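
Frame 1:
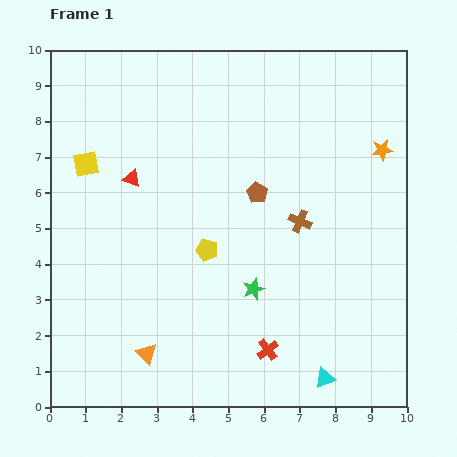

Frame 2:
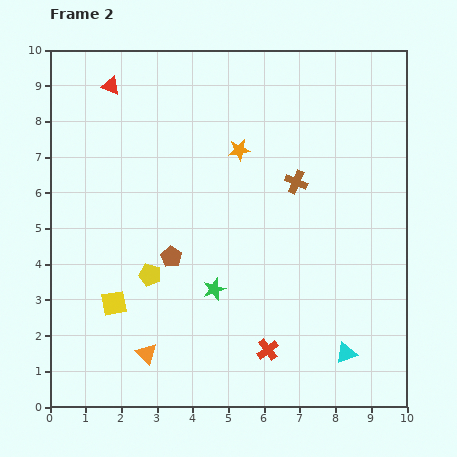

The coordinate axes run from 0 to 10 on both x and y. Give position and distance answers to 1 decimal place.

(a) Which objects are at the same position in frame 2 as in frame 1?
the red cross, the orange triangle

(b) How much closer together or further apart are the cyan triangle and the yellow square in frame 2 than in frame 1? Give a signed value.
-2.4

Distance in frame 1: 9.0. Distance in frame 2: 6.6.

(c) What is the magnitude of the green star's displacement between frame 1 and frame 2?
1.1

The green star moved from (5.7, 3.3) to (4.6, 3.3), a distance of √(1.1² + 0.0²) ≈ 1.1.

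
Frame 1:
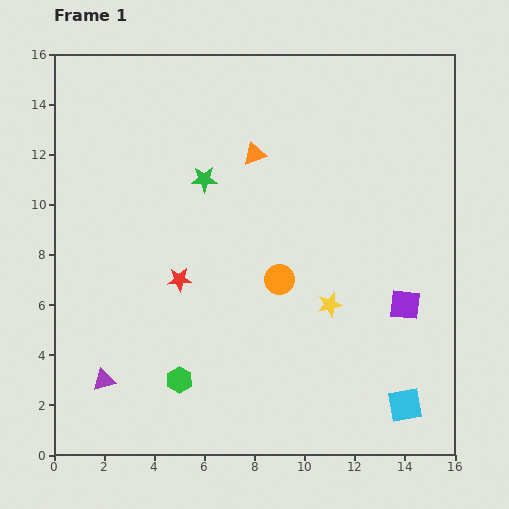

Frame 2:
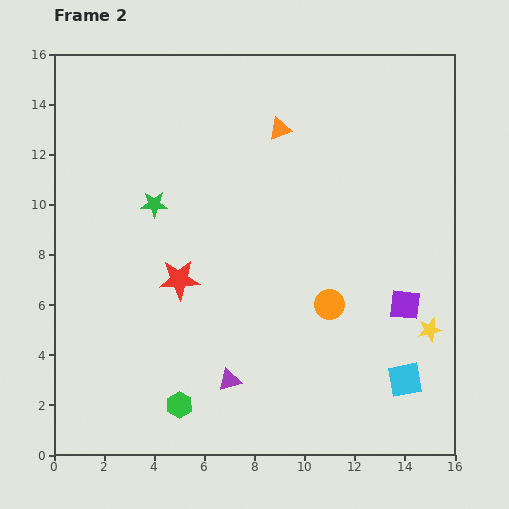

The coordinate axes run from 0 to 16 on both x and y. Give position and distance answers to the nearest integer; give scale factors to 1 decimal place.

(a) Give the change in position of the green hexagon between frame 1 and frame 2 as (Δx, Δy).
(0, -1)

The green hexagon was at (5, 3) in frame 1 and (5, 2) in frame 2.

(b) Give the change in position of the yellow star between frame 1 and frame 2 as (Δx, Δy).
(4, -1)

The yellow star was at (11, 6) in frame 1 and (15, 5) in frame 2.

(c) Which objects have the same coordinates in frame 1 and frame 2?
the red star, the purple square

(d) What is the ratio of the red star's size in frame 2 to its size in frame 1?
1.7×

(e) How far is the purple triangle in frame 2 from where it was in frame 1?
5

The purple triangle moved from (2, 3) to (7, 3), a distance of √(5² + 0²) ≈ 5.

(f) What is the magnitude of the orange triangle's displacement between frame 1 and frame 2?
1

The orange triangle moved from (8, 12) to (9, 13), a distance of √(1² + 1²) ≈ 1.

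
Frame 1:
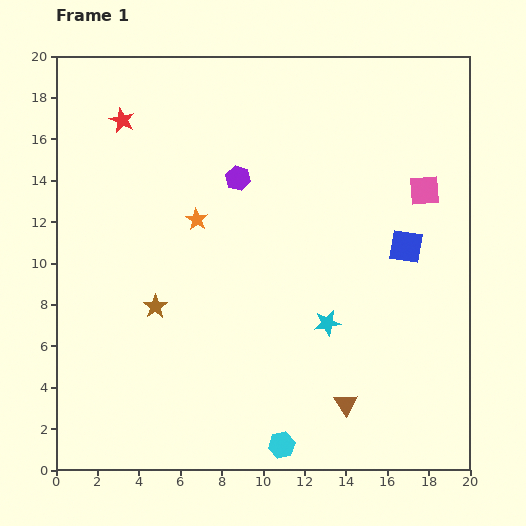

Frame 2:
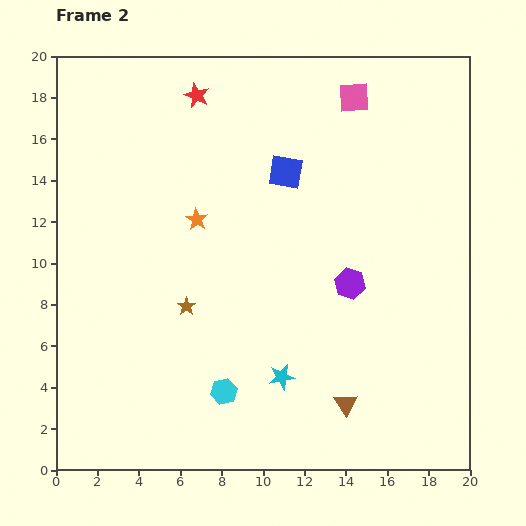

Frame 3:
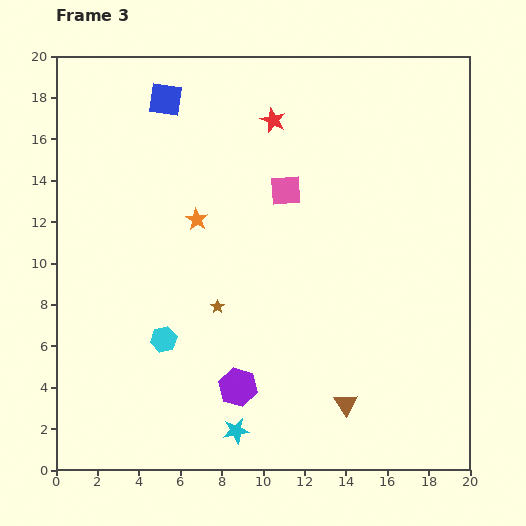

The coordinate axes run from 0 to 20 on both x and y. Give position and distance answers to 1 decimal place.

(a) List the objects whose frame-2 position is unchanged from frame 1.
the brown triangle, the orange star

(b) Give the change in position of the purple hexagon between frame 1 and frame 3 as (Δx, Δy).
(0.0, -10.1)

The purple hexagon was at (8.8, 14.1) in frame 1 and (8.8, 4.0) in frame 3.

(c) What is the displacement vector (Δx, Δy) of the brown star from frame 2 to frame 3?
(1.5, 0.0)

The brown star was at (6.3, 7.9) in frame 2 and (7.8, 7.9) in frame 3.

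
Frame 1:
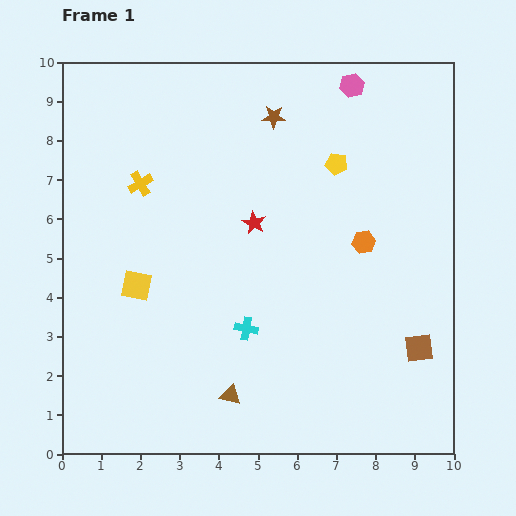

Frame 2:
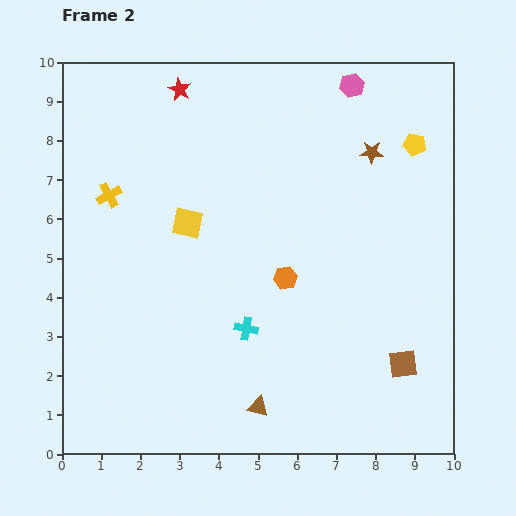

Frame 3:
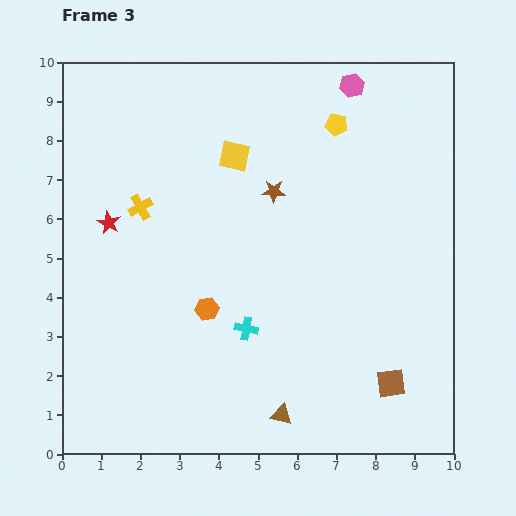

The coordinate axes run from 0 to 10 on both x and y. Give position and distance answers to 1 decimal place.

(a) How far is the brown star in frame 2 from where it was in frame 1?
2.7

The brown star moved from (5.4, 8.6) to (7.9, 7.7), a distance of √(2.5² + 0.9²) ≈ 2.7.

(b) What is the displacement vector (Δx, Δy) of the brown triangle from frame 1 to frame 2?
(0.7, -0.3)

The brown triangle was at (4.3, 1.5) in frame 1 and (5.0, 1.2) in frame 2.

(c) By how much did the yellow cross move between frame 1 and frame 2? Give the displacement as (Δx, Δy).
(-0.8, -0.3)

The yellow cross was at (2.0, 6.9) in frame 1 and (1.2, 6.6) in frame 2.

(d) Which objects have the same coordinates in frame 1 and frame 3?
the cyan cross, the pink hexagon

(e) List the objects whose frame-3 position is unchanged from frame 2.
the cyan cross, the pink hexagon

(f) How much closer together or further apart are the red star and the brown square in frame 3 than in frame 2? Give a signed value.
-0.7

Distance in frame 2: 9.0. Distance in frame 3: 8.3.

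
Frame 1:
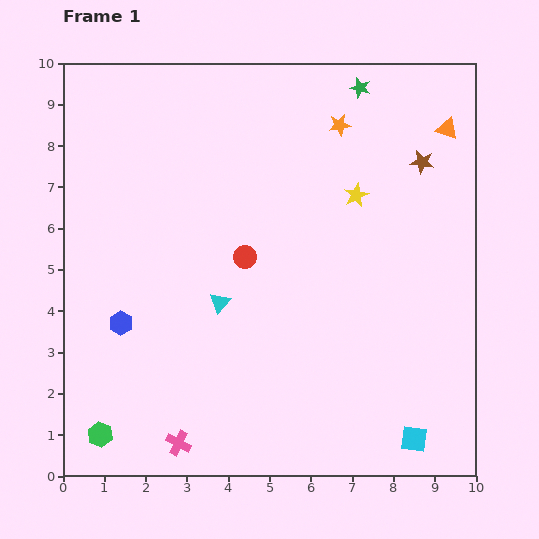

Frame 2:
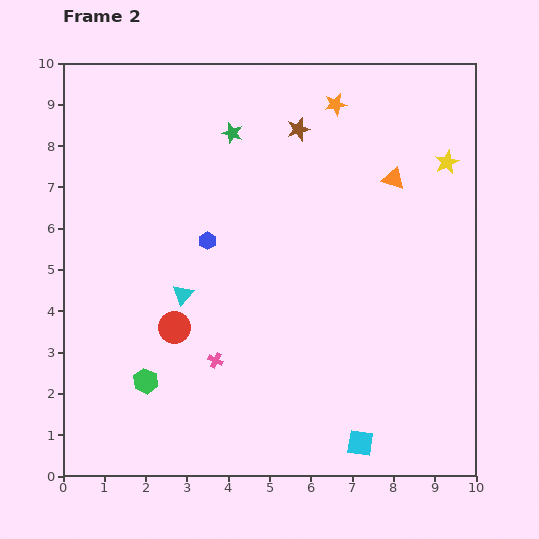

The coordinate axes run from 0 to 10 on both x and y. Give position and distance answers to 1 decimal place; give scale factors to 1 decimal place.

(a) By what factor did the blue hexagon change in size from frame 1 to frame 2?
0.7×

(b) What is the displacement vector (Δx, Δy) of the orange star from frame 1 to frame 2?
(-0.1, 0.5)

The orange star was at (6.7, 8.5) in frame 1 and (6.6, 9.0) in frame 2.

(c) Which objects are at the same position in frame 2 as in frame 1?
none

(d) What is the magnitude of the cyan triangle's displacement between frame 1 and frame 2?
0.9

The cyan triangle moved from (3.8, 4.2) to (2.9, 4.4), a distance of √(0.9² + 0.2²) ≈ 0.9.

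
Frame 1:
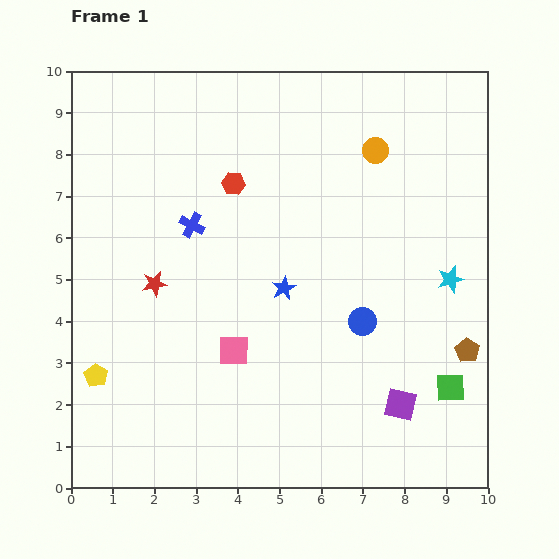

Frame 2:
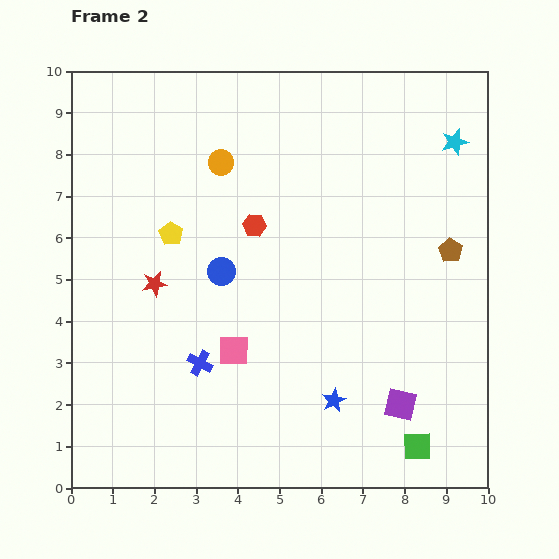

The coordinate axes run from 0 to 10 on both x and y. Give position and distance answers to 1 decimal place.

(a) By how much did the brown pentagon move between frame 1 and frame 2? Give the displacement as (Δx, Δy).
(-0.4, 2.4)

The brown pentagon was at (9.5, 3.3) in frame 1 and (9.1, 5.7) in frame 2.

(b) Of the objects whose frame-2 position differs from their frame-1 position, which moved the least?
the red hexagon

(moved 1.1)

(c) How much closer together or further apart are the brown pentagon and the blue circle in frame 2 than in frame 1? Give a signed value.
+2.9

Distance in frame 1: 2.6. Distance in frame 2: 5.5.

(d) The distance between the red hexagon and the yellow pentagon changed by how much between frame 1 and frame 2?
-3.7

Distance in frame 1: 5.7. Distance in frame 2: 2.0.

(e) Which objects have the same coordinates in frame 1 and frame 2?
the purple square, the pink square, the red star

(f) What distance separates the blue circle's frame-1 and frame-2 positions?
3.6

The blue circle moved from (7.0, 4.0) to (3.6, 5.2), a distance of √(3.4² + 1.2²) ≈ 3.6.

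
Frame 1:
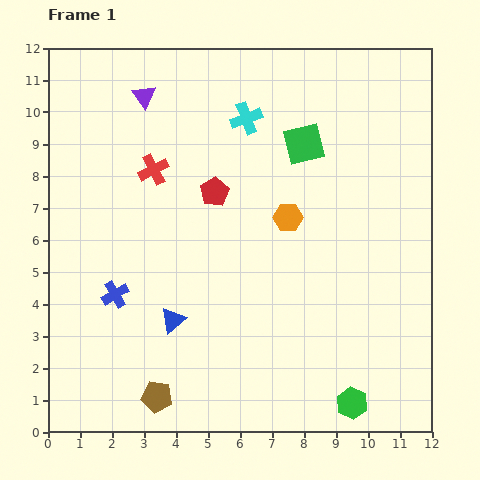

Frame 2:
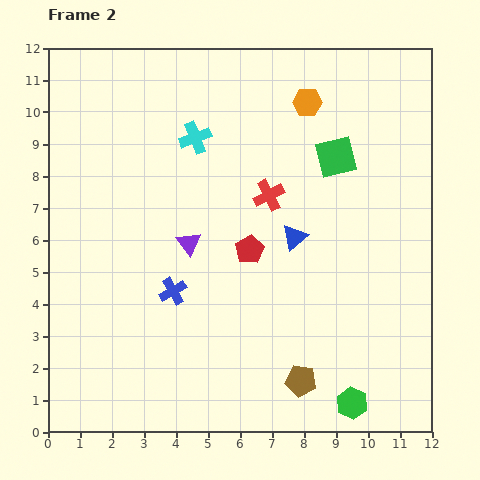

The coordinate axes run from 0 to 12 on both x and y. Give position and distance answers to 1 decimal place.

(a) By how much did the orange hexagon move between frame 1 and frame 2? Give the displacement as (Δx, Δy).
(0.6, 3.6)

The orange hexagon was at (7.5, 6.7) in frame 1 and (8.1, 10.3) in frame 2.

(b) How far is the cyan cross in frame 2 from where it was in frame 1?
1.7

The cyan cross moved from (6.2, 9.8) to (4.6, 9.2), a distance of √(1.6² + 0.6²) ≈ 1.7.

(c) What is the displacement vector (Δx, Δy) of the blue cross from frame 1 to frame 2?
(1.8, 0.1)

The blue cross was at (2.1, 4.3) in frame 1 and (3.9, 4.4) in frame 2.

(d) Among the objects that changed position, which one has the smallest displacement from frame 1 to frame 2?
the green square

(moved 1.1)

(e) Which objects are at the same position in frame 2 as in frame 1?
the green hexagon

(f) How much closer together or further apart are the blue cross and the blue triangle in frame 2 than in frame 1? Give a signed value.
+2.2

Distance in frame 1: 2.0. Distance in frame 2: 4.2.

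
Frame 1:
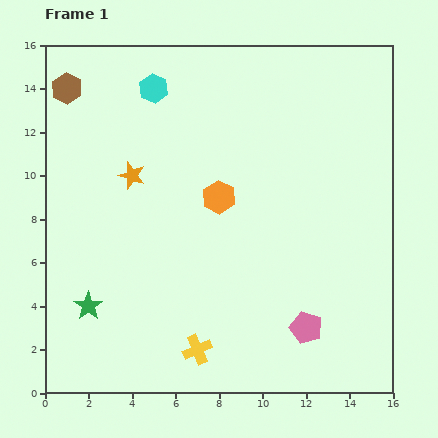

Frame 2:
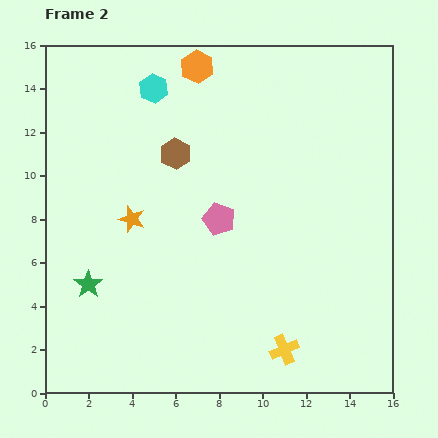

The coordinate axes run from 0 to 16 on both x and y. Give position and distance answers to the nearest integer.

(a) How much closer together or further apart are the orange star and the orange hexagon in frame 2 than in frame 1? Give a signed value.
+4

Distance in frame 1: 4. Distance in frame 2: 8.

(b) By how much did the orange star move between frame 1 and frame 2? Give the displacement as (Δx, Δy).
(0, -2)

The orange star was at (4, 10) in frame 1 and (4, 8) in frame 2.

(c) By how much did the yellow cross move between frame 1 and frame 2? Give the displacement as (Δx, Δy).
(4, 0)

The yellow cross was at (7, 2) in frame 1 and (11, 2) in frame 2.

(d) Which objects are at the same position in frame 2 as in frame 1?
the cyan hexagon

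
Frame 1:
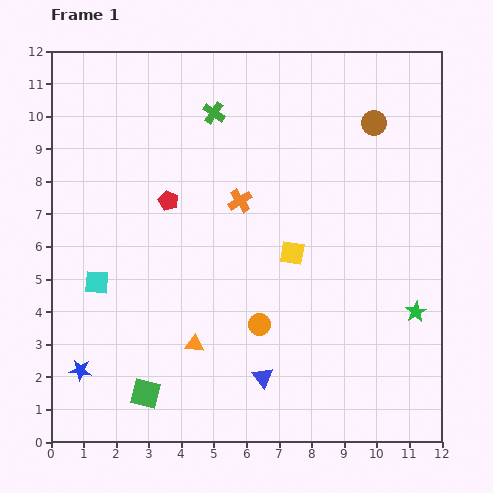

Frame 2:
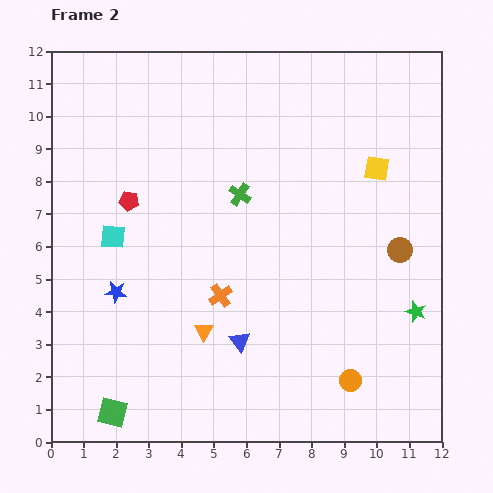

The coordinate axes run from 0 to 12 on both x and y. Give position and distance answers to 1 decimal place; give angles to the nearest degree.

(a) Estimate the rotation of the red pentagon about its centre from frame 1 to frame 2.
16° counter-clockwise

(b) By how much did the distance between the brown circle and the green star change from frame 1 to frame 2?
-3.9

Distance in frame 1: 5.9. Distance in frame 2: 2.0.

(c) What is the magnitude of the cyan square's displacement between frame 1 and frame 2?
1.5

The cyan square moved from (1.4, 4.9) to (1.9, 6.3), a distance of √(0.5² + 1.4²) ≈ 1.5.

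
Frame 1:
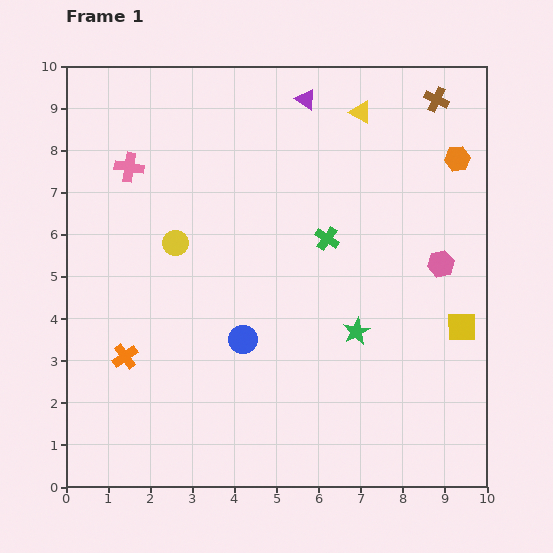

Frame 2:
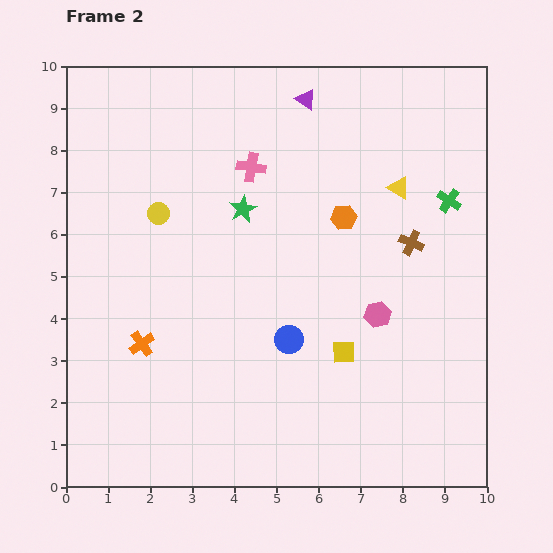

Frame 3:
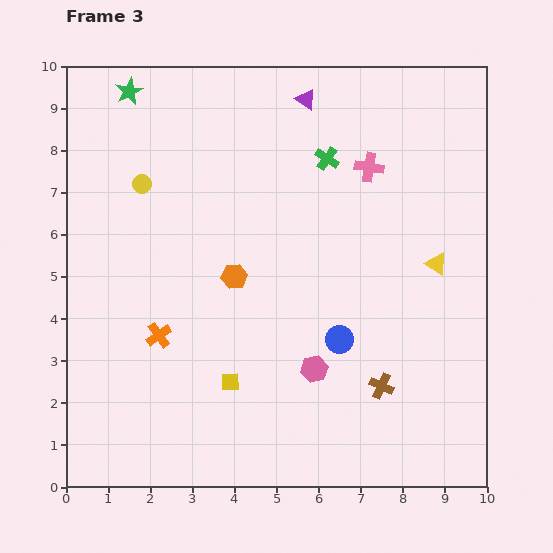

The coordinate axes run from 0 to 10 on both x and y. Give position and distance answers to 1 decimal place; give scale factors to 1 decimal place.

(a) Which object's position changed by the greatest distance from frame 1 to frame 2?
the green star

(moved 4.0; next 3.5)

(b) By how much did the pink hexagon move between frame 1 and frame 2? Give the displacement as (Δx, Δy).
(-1.5, -1.2)

The pink hexagon was at (8.9, 5.3) in frame 1 and (7.4, 4.1) in frame 2.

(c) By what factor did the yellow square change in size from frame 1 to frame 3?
0.6×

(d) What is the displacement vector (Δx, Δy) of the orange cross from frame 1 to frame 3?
(0.8, 0.5)

The orange cross was at (1.4, 3.1) in frame 1 and (2.2, 3.6) in frame 3.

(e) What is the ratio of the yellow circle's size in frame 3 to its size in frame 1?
0.8×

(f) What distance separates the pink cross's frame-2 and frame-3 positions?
2.8

The pink cross moved from (4.4, 7.6) to (7.2, 7.6), a distance of √(2.8² + 0.0²) ≈ 2.8.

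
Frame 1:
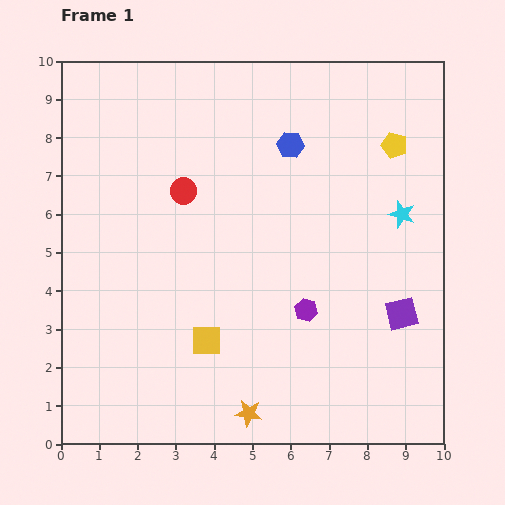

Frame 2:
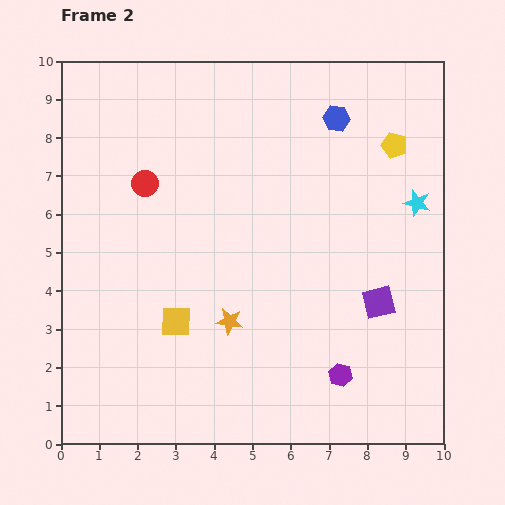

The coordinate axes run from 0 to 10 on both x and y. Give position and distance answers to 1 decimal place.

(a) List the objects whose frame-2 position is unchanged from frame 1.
the yellow pentagon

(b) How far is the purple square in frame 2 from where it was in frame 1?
0.7

The purple square moved from (8.9, 3.4) to (8.3, 3.7), a distance of √(0.6² + 0.3²) ≈ 0.7.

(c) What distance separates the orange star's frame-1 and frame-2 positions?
2.5

The orange star moved from (4.9, 0.8) to (4.4, 3.2), a distance of √(0.5² + 2.4²) ≈ 2.5.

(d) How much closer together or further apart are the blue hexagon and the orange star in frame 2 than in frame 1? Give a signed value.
-1.1

Distance in frame 1: 7.1. Distance in frame 2: 6.0.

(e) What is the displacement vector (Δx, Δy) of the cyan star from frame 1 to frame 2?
(0.4, 0.3)

The cyan star was at (8.9, 6.0) in frame 1 and (9.3, 6.3) in frame 2.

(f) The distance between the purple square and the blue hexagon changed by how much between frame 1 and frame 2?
-0.4

Distance in frame 1: 5.3. Distance in frame 2: 4.9.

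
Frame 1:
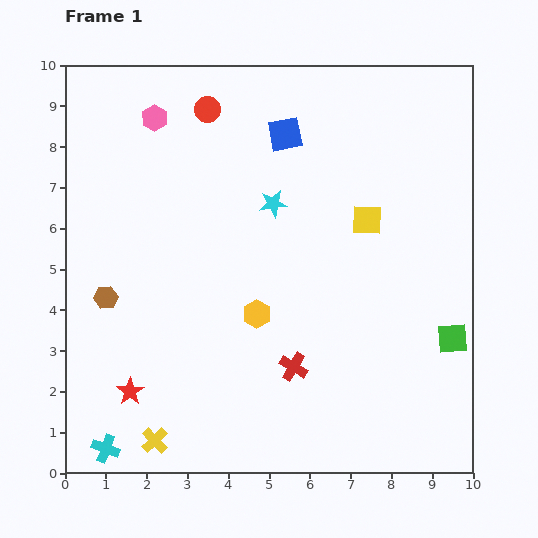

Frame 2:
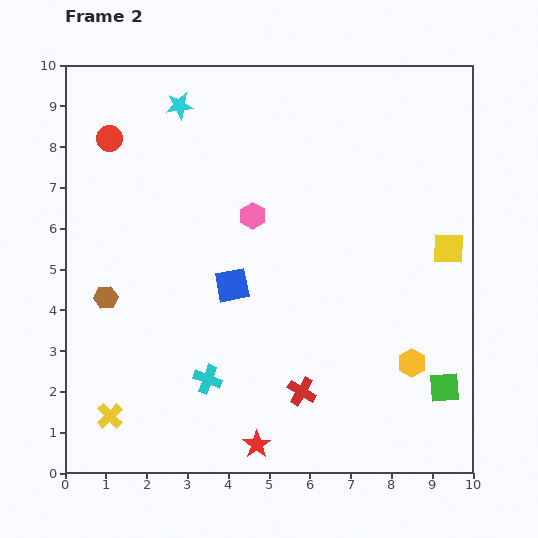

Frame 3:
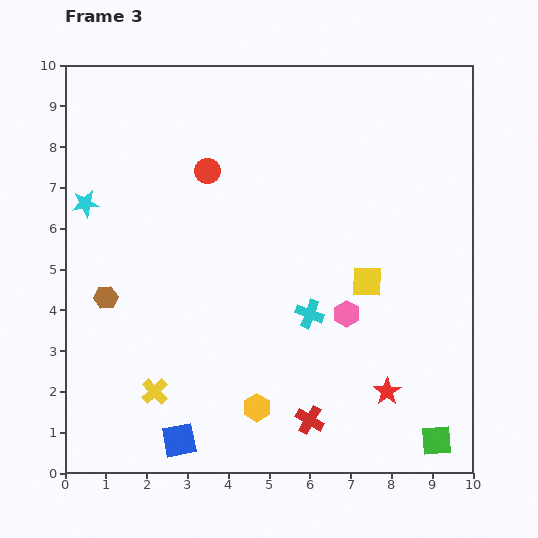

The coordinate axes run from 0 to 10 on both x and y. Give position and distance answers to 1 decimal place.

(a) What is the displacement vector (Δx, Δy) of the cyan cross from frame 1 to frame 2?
(2.5, 1.7)

The cyan cross was at (1.0, 0.6) in frame 1 and (3.5, 2.3) in frame 2.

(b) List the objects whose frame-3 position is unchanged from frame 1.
the brown hexagon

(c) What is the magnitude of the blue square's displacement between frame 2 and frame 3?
4.0

The blue square moved from (4.1, 4.6) to (2.8, 0.8), a distance of √(1.3² + 3.8²) ≈ 4.0.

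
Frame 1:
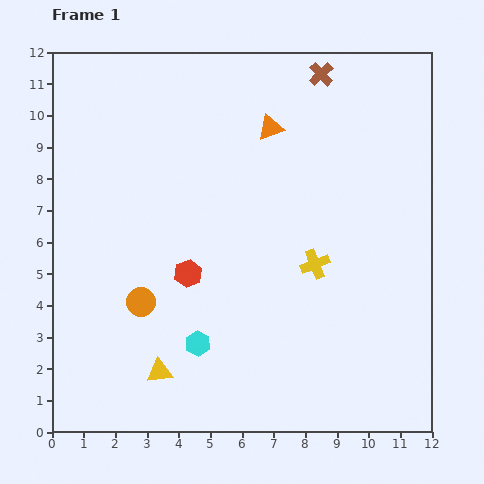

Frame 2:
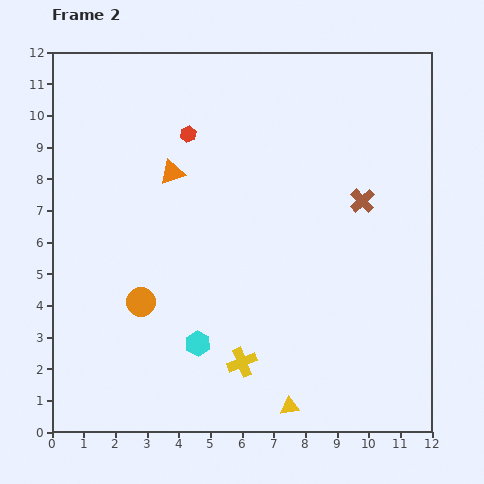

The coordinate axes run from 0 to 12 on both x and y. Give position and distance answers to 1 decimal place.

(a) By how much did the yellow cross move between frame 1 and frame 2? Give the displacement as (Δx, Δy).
(-2.3, -3.1)

The yellow cross was at (8.3, 5.3) in frame 1 and (6.0, 2.2) in frame 2.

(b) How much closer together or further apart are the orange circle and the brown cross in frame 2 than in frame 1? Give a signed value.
-1.5

Distance in frame 1: 9.2. Distance in frame 2: 7.7.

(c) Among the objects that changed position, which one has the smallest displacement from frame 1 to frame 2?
the orange triangle

(moved 3.4)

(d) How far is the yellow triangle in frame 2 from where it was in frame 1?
4.2

The yellow triangle moved from (3.4, 1.9) to (7.5, 0.8), a distance of √(4.1² + 1.1²) ≈ 4.2.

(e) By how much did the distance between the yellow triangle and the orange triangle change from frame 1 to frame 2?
-0.2

Distance in frame 1: 8.5. Distance in frame 2: 8.3.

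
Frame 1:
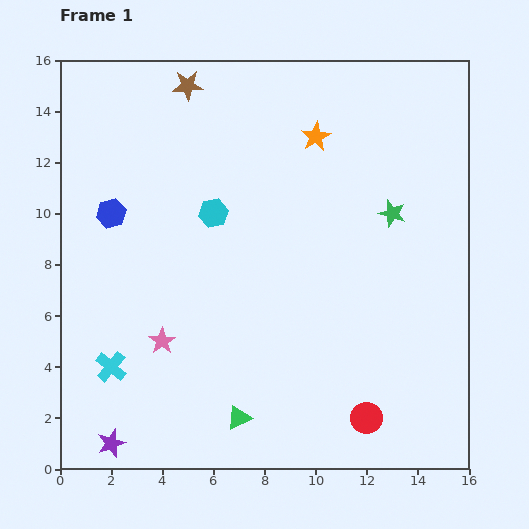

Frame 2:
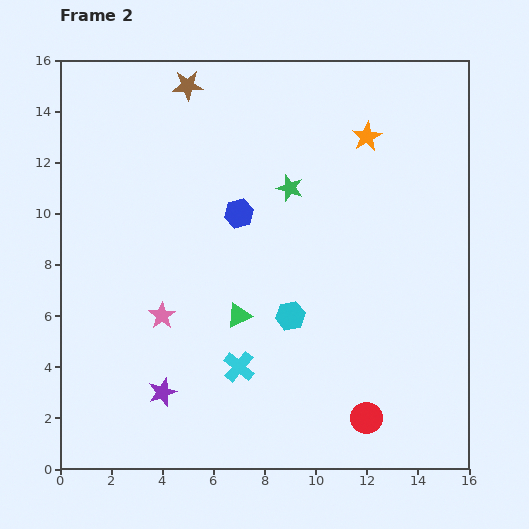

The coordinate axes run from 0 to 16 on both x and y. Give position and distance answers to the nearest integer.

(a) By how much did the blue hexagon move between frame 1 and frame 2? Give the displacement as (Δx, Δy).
(5, 0)

The blue hexagon was at (2, 10) in frame 1 and (7, 10) in frame 2.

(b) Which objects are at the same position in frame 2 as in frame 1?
the red circle, the brown star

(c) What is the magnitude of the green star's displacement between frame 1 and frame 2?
4

The green star moved from (13, 10) to (9, 11), a distance of √(4² + 1²) ≈ 4.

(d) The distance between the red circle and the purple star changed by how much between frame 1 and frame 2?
-2

Distance in frame 1: 10. Distance in frame 2: 8.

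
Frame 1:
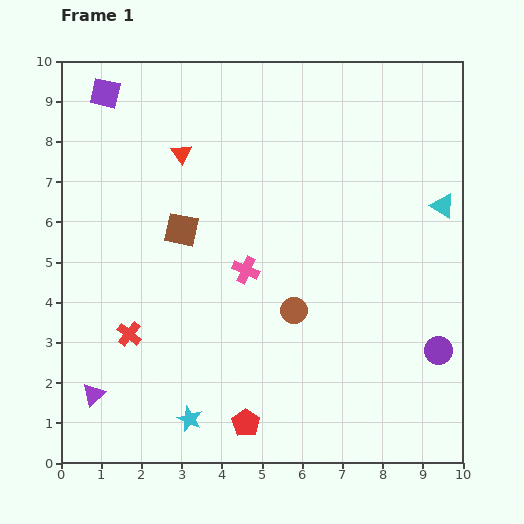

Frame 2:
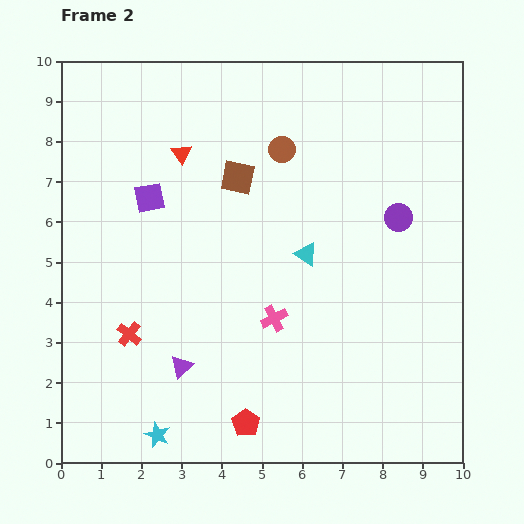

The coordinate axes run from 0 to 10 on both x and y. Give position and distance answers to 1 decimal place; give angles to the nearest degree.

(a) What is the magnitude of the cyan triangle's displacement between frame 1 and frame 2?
3.6

The cyan triangle moved from (9.5, 6.4) to (6.1, 5.2), a distance of √(3.4² + 1.2²) ≈ 3.6.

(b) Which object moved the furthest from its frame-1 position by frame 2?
the brown circle

(moved 4.0; next 3.6)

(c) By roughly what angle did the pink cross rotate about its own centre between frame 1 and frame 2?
40° clockwise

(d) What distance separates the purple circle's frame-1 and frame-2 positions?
3.4

The purple circle moved from (9.4, 2.8) to (8.4, 6.1), a distance of √(1.0² + 3.3²) ≈ 3.4.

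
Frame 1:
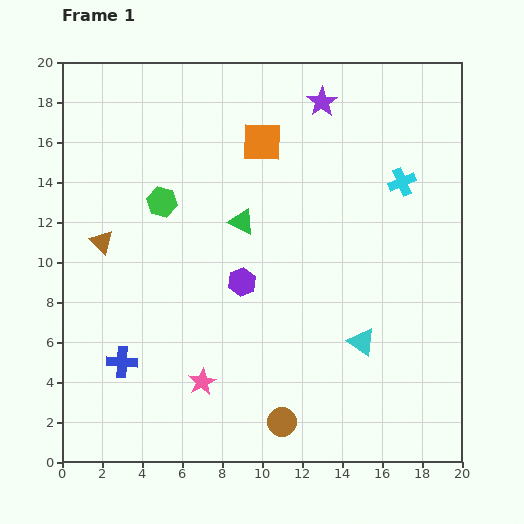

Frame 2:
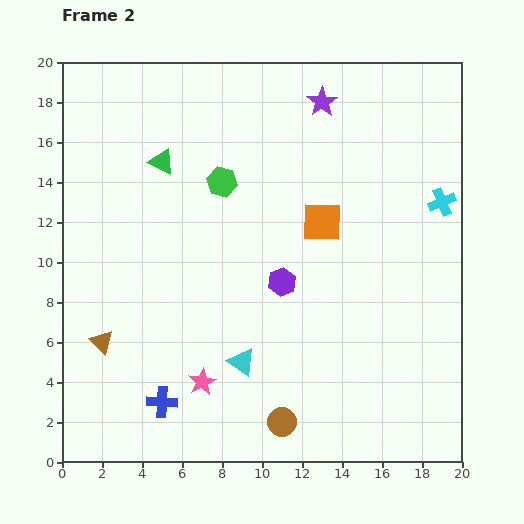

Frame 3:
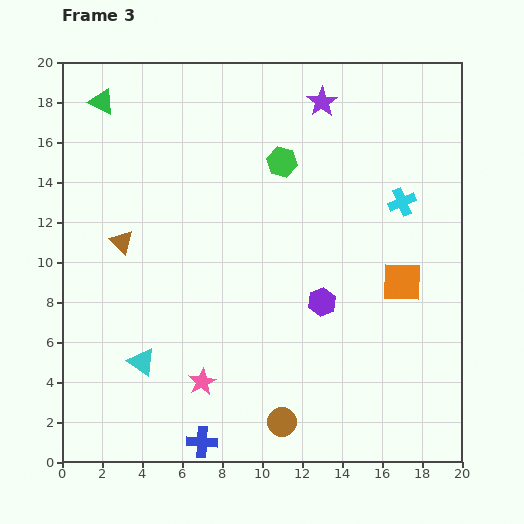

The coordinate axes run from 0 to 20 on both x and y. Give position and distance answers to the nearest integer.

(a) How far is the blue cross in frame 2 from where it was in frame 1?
3

The blue cross moved from (3, 5) to (5, 3), a distance of √(2² + 2²) ≈ 3.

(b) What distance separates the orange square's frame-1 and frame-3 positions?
10

The orange square moved from (10, 16) to (17, 9), a distance of √(7² + 7²) ≈ 10.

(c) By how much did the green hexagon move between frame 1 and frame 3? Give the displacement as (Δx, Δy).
(6, 2)

The green hexagon was at (5, 13) in frame 1 and (11, 15) in frame 3.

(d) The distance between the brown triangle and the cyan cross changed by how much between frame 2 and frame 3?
-4

Distance in frame 2: 18. Distance in frame 3: 14.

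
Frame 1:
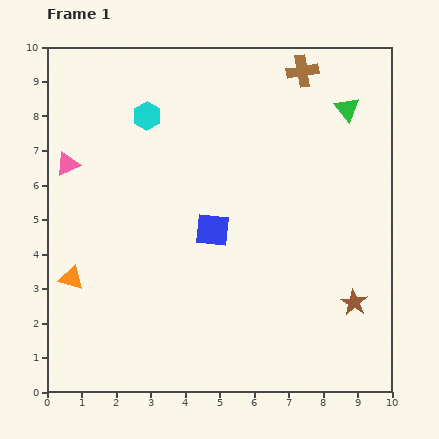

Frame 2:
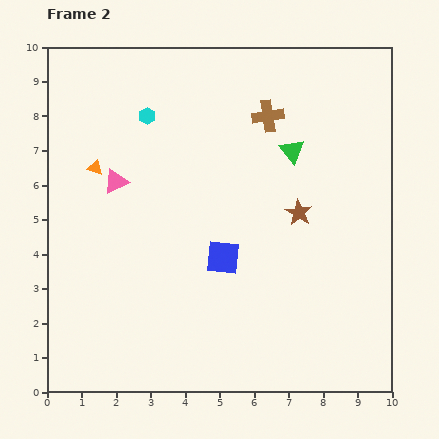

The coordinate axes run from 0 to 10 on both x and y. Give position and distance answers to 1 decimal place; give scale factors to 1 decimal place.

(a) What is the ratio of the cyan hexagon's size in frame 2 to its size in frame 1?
0.6×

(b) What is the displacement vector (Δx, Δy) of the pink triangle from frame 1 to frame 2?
(1.4, -0.5)

The pink triangle was at (0.6, 6.6) in frame 1 and (2.0, 6.1) in frame 2.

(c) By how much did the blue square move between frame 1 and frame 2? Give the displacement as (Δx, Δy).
(0.3, -0.8)

The blue square was at (4.8, 4.7) in frame 1 and (5.1, 3.9) in frame 2.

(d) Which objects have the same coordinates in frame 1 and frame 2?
the cyan hexagon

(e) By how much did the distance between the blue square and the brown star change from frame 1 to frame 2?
-2.0

Distance in frame 1: 4.6. Distance in frame 2: 2.6.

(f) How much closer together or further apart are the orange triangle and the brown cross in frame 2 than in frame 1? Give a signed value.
-3.8

Distance in frame 1: 9.0. Distance in frame 2: 5.2.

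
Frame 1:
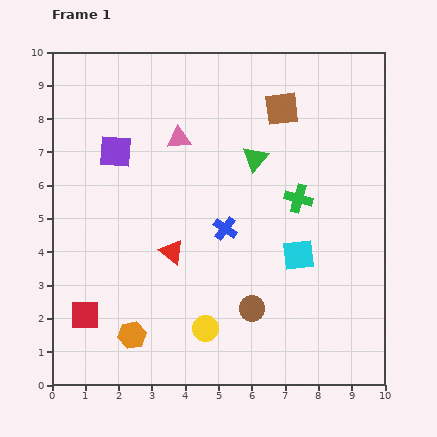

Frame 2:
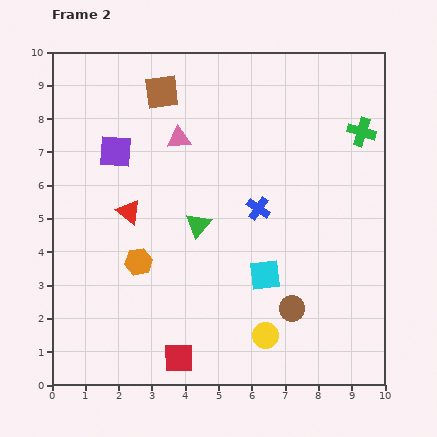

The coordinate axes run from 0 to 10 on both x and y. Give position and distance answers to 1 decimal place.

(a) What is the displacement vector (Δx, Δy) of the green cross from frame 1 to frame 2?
(1.9, 2.0)

The green cross was at (7.4, 5.6) in frame 1 and (9.3, 7.6) in frame 2.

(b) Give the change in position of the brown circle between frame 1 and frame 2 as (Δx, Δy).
(1.2, 0.0)

The brown circle was at (6.0, 2.3) in frame 1 and (7.2, 2.3) in frame 2.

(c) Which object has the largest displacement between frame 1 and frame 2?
the brown square

(moved 3.6; next 3.1)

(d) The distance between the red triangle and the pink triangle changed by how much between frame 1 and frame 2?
-0.7

Distance in frame 1: 3.4. Distance in frame 2: 2.7.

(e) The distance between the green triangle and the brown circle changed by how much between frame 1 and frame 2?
-0.7

Distance in frame 1: 4.5. Distance in frame 2: 3.8.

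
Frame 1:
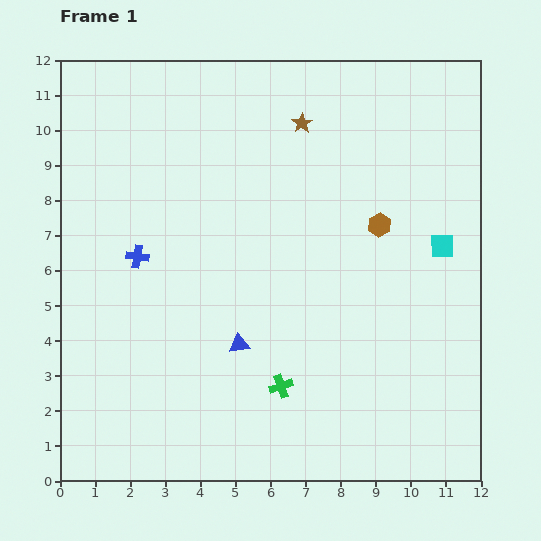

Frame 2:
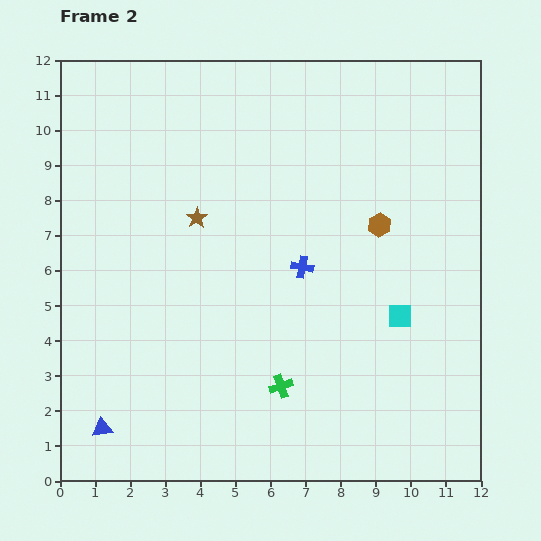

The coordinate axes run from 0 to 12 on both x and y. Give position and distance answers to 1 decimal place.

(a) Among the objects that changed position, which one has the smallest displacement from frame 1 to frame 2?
the cyan square

(moved 2.3)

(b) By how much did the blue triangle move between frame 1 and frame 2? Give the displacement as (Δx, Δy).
(-3.9, -2.4)

The blue triangle was at (5.1, 3.9) in frame 1 and (1.2, 1.5) in frame 2.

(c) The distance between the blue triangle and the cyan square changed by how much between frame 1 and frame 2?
+2.7

Distance in frame 1: 6.4. Distance in frame 2: 9.1.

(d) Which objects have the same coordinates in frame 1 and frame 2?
the green cross, the brown hexagon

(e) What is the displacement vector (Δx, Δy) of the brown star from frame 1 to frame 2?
(-3.0, -2.7)

The brown star was at (6.9, 10.2) in frame 1 and (3.9, 7.5) in frame 2.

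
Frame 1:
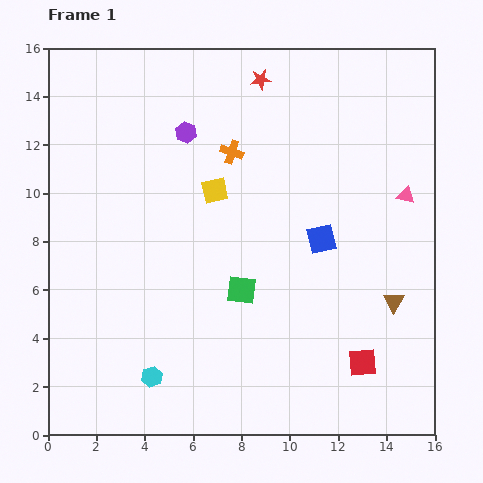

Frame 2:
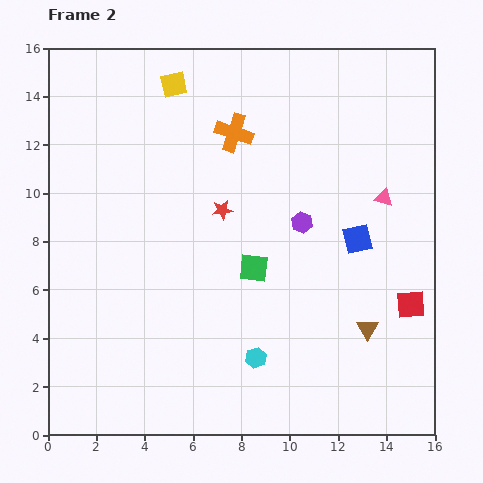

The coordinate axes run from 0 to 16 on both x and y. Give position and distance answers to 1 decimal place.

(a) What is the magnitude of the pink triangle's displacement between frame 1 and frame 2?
0.9

The pink triangle moved from (14.8, 9.9) to (13.9, 9.8), a distance of √(0.9² + 0.1²) ≈ 0.9.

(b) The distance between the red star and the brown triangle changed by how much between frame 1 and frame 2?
-3.0

Distance in frame 1: 10.7. Distance in frame 2: 7.7.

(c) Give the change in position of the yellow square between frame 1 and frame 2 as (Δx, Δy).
(-1.7, 4.4)

The yellow square was at (6.9, 10.1) in frame 1 and (5.2, 14.5) in frame 2.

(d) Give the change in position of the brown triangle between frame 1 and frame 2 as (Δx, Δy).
(-1.1, -1.1)

The brown triangle was at (14.3, 5.5) in frame 1 and (13.2, 4.4) in frame 2.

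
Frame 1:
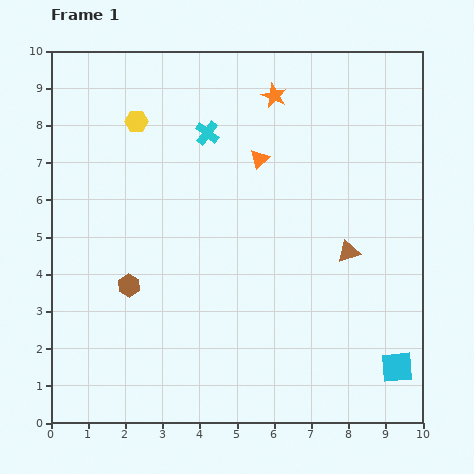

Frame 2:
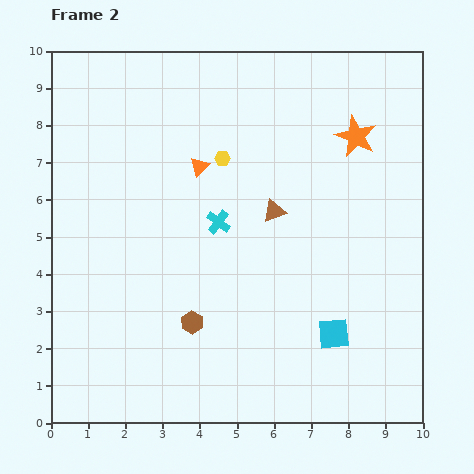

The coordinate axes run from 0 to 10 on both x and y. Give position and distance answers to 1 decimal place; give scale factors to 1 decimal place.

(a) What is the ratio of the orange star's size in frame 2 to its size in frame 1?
1.7×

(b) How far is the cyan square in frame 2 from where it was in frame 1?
1.9

The cyan square moved from (9.3, 1.5) to (7.6, 2.4), a distance of √(1.7² + 0.9²) ≈ 1.9.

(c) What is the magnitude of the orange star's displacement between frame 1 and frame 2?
2.5

The orange star moved from (6.0, 8.8) to (8.2, 7.7), a distance of √(2.2² + 1.1²) ≈ 2.5.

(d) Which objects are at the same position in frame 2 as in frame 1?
none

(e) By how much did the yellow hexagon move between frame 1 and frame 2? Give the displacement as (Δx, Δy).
(2.3, -1.0)

The yellow hexagon was at (2.3, 8.1) in frame 1 and (4.6, 7.1) in frame 2.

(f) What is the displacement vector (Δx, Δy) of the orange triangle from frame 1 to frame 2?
(-1.6, -0.2)

The orange triangle was at (5.6, 7.1) in frame 1 and (4.0, 6.9) in frame 2.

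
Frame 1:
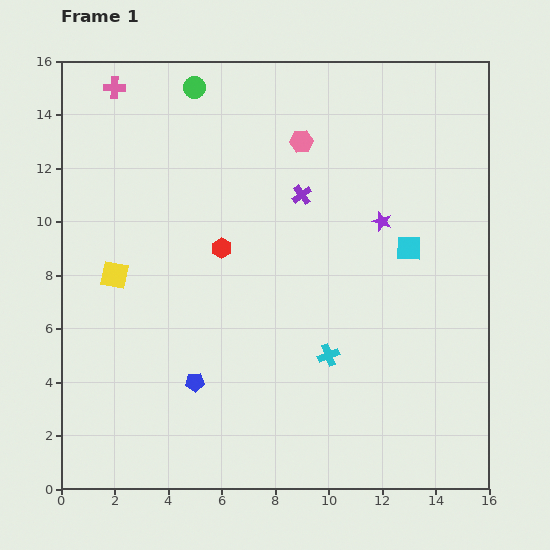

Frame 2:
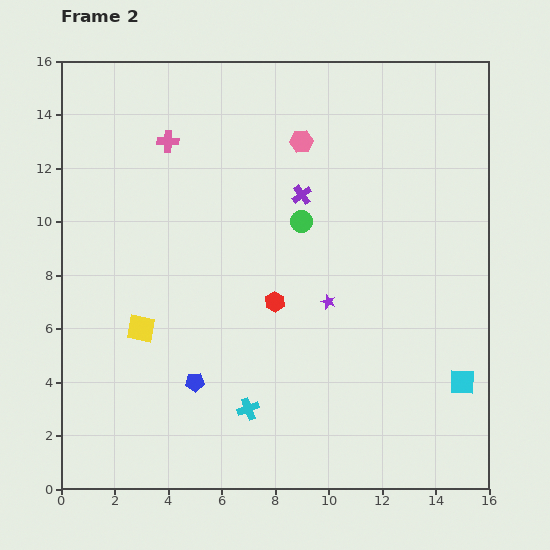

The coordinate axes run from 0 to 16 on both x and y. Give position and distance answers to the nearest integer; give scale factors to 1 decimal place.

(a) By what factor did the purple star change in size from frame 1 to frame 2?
0.7×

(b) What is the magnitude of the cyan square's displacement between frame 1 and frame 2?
5

The cyan square moved from (13, 9) to (15, 4), a distance of √(2² + 5²) ≈ 5.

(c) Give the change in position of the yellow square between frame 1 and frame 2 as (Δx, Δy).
(1, -2)

The yellow square was at (2, 8) in frame 1 and (3, 6) in frame 2.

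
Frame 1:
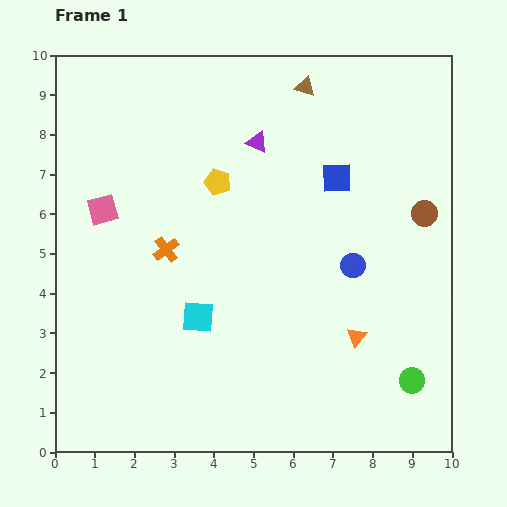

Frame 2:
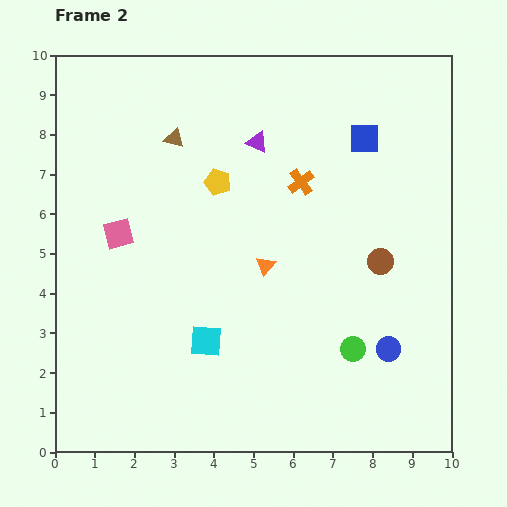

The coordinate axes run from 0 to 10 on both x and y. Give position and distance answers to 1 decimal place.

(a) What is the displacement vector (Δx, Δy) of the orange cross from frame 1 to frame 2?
(3.4, 1.7)

The orange cross was at (2.8, 5.1) in frame 1 and (6.2, 6.8) in frame 2.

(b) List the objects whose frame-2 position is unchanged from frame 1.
the yellow pentagon, the purple triangle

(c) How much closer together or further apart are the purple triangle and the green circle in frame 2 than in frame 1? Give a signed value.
-1.5

Distance in frame 1: 7.2. Distance in frame 2: 5.7.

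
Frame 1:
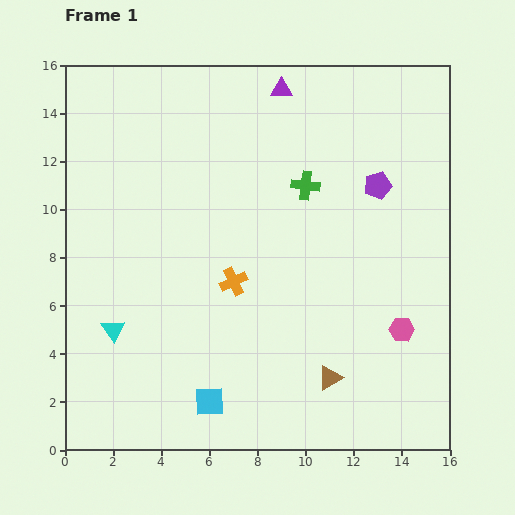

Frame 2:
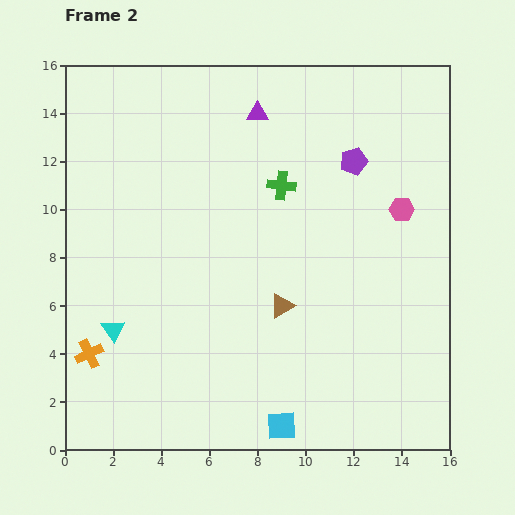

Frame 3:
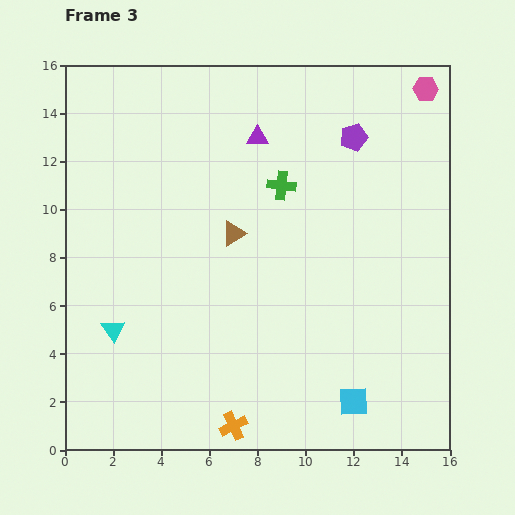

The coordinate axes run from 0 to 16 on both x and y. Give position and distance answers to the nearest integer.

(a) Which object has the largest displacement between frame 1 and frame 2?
the orange cross

(moved 7; next 5)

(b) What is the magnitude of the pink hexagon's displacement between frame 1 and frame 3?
10

The pink hexagon moved from (14, 5) to (15, 15), a distance of √(1² + 10²) ≈ 10.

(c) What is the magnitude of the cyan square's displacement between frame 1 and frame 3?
6

The cyan square moved from (6, 2) to (12, 2), a distance of √(6² + 0²) ≈ 6.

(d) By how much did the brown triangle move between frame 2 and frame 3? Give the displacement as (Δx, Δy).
(-2, 3)

The brown triangle was at (9, 6) in frame 2 and (7, 9) in frame 3.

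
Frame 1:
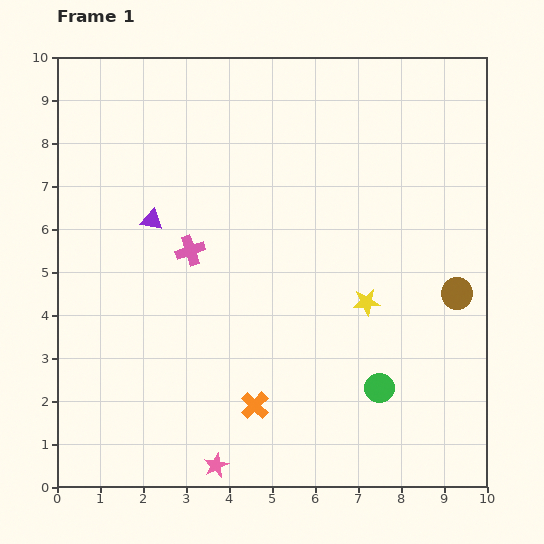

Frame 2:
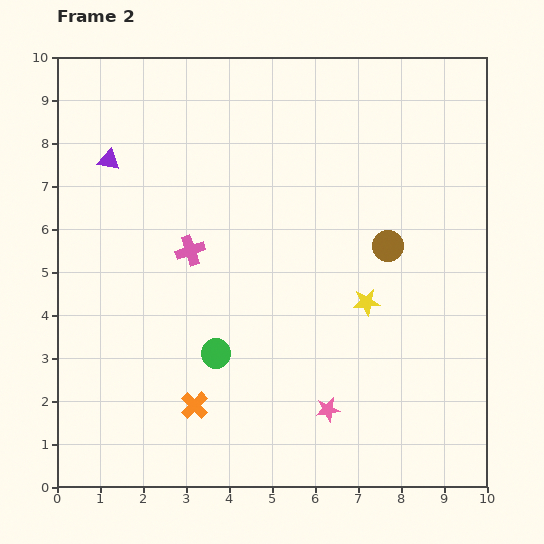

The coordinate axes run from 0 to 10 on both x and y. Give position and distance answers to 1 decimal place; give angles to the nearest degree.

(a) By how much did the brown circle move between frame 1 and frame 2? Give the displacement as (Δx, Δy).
(-1.6, 1.1)

The brown circle was at (9.3, 4.5) in frame 1 and (7.7, 5.6) in frame 2.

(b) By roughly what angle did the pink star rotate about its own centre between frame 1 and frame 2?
15° clockwise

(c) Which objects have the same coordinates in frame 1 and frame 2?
the pink cross, the yellow star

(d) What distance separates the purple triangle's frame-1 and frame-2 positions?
1.7

The purple triangle moved from (2.2, 6.2) to (1.2, 7.6), a distance of √(1.0² + 1.4²) ≈ 1.7.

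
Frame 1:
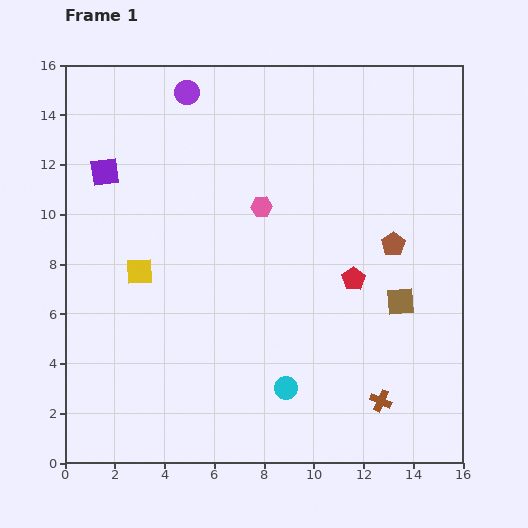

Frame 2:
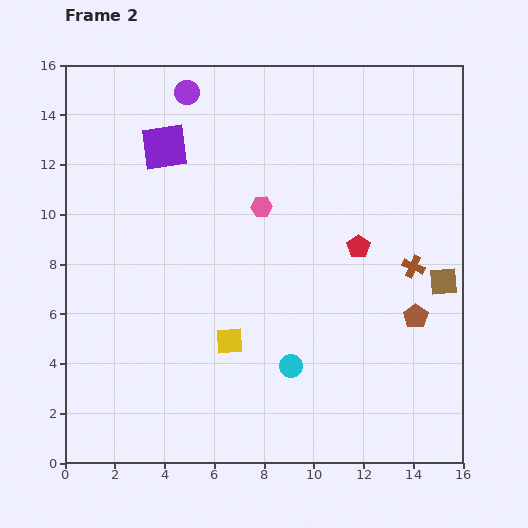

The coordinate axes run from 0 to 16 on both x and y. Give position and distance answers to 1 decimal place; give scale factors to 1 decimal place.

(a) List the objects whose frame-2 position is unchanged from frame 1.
the purple circle, the pink hexagon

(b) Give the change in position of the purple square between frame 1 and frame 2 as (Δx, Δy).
(2.4, 1.0)

The purple square was at (1.6, 11.7) in frame 1 and (4.0, 12.7) in frame 2.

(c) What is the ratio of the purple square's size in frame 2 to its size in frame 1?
1.6×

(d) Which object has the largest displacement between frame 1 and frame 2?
the brown cross

(moved 5.6; next 4.6)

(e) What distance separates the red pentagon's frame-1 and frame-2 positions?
1.3

The red pentagon moved from (11.6, 7.4) to (11.8, 8.7), a distance of √(0.2² + 1.3²) ≈ 1.3.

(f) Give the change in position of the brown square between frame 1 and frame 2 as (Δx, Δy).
(1.7, 0.8)

The brown square was at (13.5, 6.5) in frame 1 and (15.2, 7.3) in frame 2.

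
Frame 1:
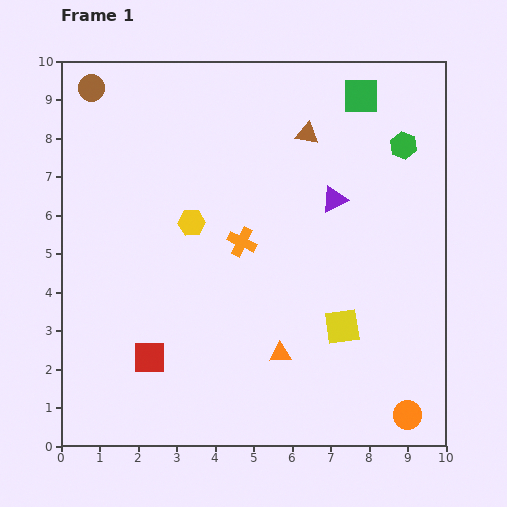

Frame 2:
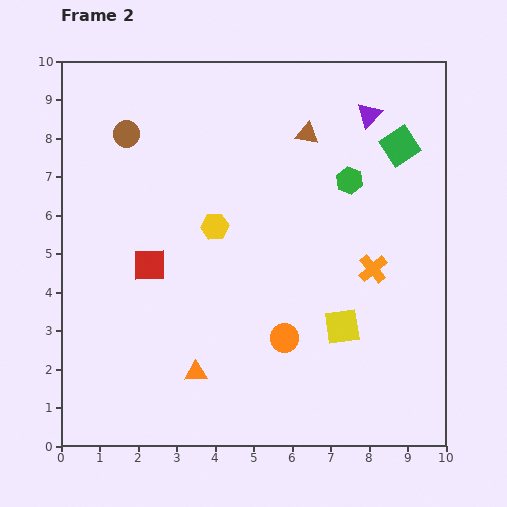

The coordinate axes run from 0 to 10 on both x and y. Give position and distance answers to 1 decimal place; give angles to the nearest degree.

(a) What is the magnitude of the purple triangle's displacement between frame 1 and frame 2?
2.4

The purple triangle moved from (7.1, 6.4) to (8.0, 8.6), a distance of √(0.9² + 2.2²) ≈ 2.4.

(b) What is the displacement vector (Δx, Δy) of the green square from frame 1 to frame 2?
(1.0, -1.3)

The green square was at (7.8, 9.1) in frame 1 and (8.8, 7.8) in frame 2.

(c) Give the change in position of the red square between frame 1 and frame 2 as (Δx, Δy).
(0.0, 2.4)

The red square was at (2.3, 2.3) in frame 1 and (2.3, 4.7) in frame 2.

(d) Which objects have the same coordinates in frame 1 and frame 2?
the yellow square, the brown triangle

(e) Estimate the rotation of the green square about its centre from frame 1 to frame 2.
33° counter-clockwise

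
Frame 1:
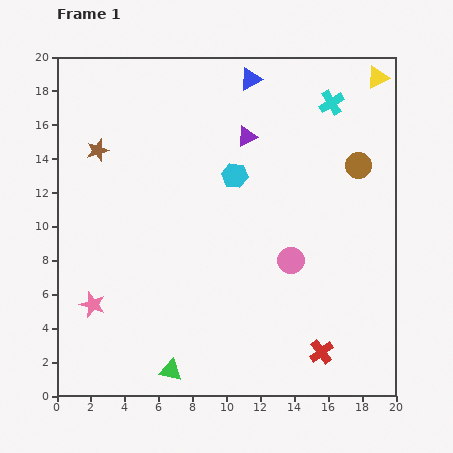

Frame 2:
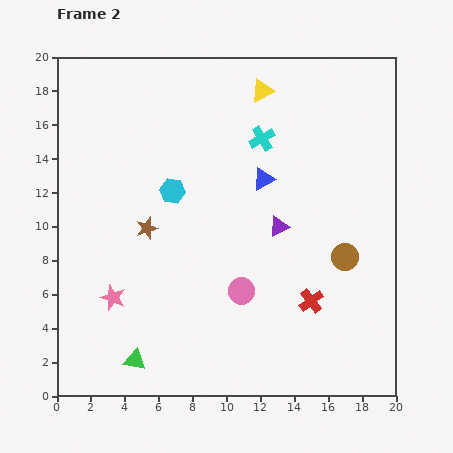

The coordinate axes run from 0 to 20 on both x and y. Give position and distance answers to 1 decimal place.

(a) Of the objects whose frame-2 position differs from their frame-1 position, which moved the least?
the pink star

(moved 1.3)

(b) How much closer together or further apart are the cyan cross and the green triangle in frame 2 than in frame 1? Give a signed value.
-3.3

Distance in frame 1: 18.4. Distance in frame 2: 15.1.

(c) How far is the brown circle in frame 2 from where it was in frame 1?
5.5

The brown circle moved from (17.8, 13.6) to (17.0, 8.2), a distance of √(0.8² + 5.4²) ≈ 5.5.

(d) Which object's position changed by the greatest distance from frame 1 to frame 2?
the yellow triangle

(moved 6.8; next 6.0)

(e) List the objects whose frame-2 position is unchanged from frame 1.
none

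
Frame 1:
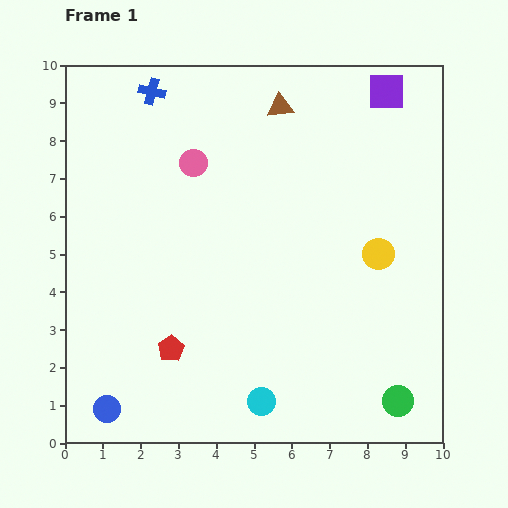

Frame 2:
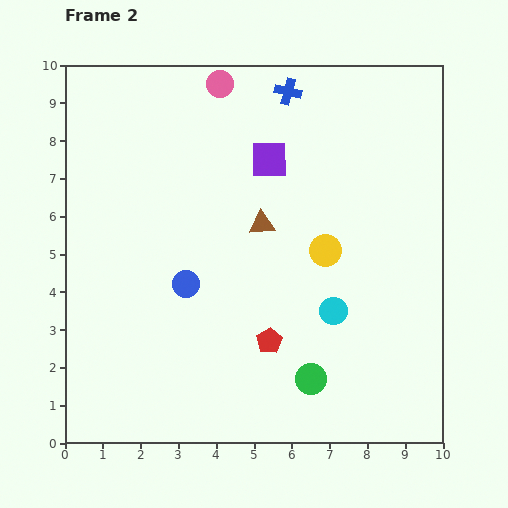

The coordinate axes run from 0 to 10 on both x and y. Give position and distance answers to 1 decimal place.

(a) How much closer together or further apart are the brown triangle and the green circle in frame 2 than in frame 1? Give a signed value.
-4.1

Distance in frame 1: 8.4. Distance in frame 2: 4.3.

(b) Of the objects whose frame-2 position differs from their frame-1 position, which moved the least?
the yellow circle

(moved 1.4)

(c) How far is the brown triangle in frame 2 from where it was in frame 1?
3.1

The brown triangle moved from (5.7, 8.9) to (5.2, 5.8), a distance of √(0.5² + 3.1²) ≈ 3.1.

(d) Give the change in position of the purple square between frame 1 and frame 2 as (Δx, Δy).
(-3.1, -1.8)

The purple square was at (8.5, 9.3) in frame 1 and (5.4, 7.5) in frame 2.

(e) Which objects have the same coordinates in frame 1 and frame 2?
none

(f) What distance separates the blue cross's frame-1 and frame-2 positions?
3.6

The blue cross moved from (2.3, 9.3) to (5.9, 9.3), a distance of √(3.6² + 0.0²) ≈ 3.6.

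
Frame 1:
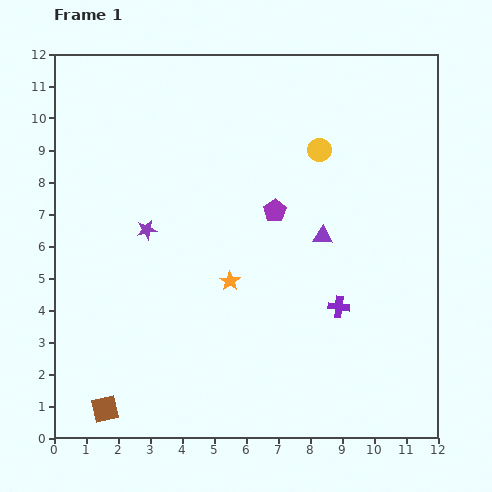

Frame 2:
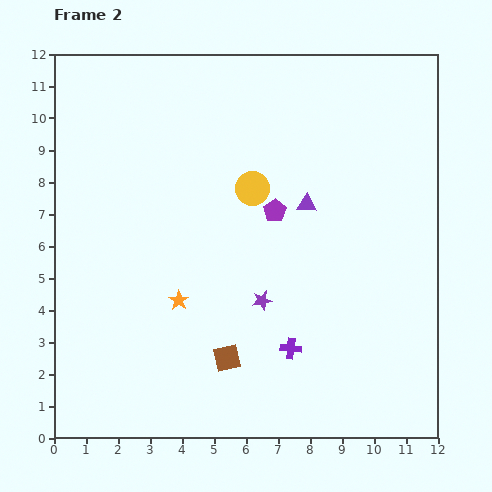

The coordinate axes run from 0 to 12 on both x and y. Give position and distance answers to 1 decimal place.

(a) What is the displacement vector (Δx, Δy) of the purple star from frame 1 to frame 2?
(3.6, -2.2)

The purple star was at (2.9, 6.5) in frame 1 and (6.5, 4.3) in frame 2.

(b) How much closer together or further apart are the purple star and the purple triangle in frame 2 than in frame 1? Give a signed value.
-2.2

Distance in frame 1: 5.5. Distance in frame 2: 3.3.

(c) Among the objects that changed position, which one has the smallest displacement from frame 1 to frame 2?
the purple triangle

(moved 1.1)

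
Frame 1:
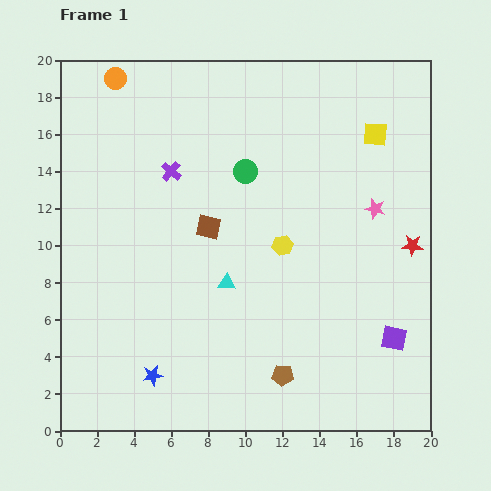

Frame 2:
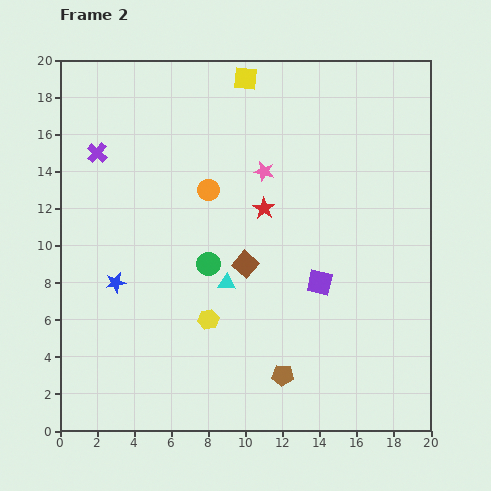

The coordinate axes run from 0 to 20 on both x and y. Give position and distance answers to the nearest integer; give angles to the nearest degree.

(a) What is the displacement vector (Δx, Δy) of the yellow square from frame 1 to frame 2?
(-7, 3)

The yellow square was at (17, 16) in frame 1 and (10, 19) in frame 2.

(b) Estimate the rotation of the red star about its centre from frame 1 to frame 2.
27° clockwise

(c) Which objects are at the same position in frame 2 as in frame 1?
the cyan triangle, the brown pentagon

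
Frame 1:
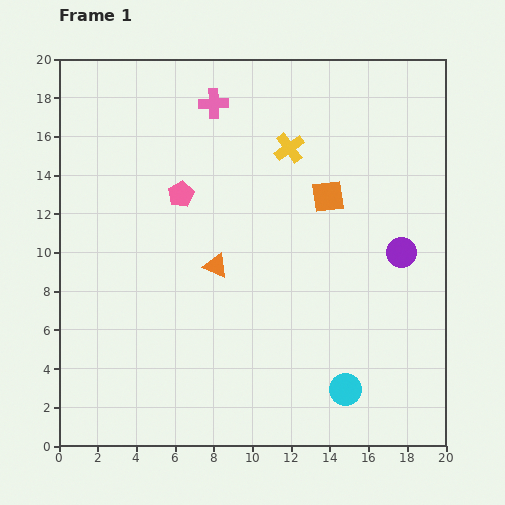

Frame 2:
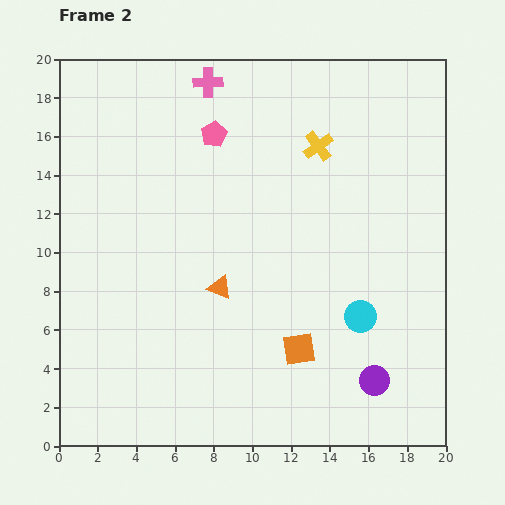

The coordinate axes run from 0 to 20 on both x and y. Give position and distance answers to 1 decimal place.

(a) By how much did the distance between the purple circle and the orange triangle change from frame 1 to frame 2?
-0.3

Distance in frame 1: 9.6. Distance in frame 2: 9.3.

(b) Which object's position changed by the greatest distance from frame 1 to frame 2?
the orange square

(moved 8.0; next 6.7)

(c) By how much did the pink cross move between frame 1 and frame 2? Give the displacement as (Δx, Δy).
(-0.3, 1.1)

The pink cross was at (8.0, 17.7) in frame 1 and (7.7, 18.8) in frame 2.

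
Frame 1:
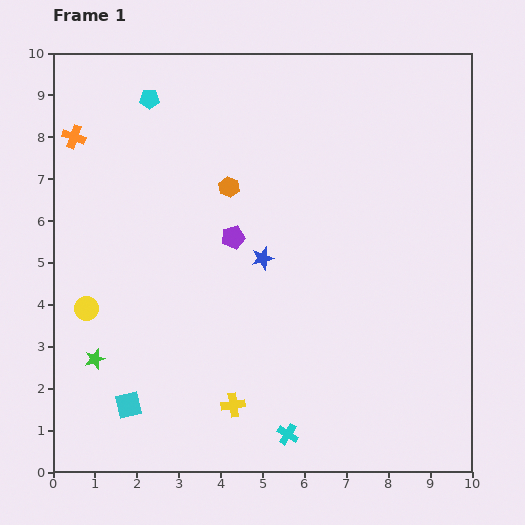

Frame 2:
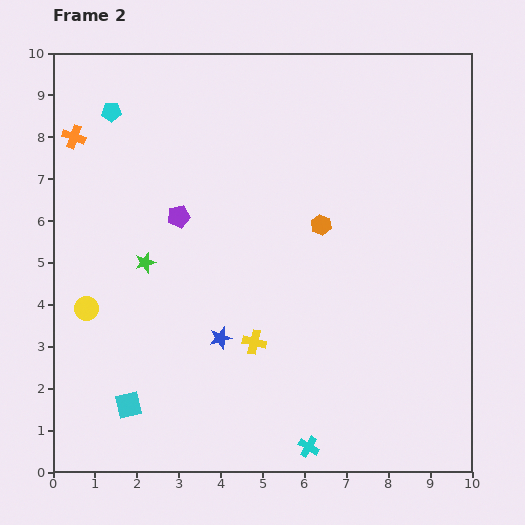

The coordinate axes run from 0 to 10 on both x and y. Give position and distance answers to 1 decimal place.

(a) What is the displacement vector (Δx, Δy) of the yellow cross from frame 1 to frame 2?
(0.5, 1.5)

The yellow cross was at (4.3, 1.6) in frame 1 and (4.8, 3.1) in frame 2.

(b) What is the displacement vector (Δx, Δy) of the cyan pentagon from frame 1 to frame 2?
(-0.9, -0.3)

The cyan pentagon was at (2.3, 8.9) in frame 1 and (1.4, 8.6) in frame 2.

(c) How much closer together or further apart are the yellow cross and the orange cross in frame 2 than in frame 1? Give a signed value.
-0.9

Distance in frame 1: 7.4. Distance in frame 2: 6.5.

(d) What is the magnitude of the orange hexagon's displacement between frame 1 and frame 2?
2.4

The orange hexagon moved from (4.2, 6.8) to (6.4, 5.9), a distance of √(2.2² + 0.9²) ≈ 2.4.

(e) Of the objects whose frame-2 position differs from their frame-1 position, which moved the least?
the cyan cross

(moved 0.6)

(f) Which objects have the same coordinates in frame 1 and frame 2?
the cyan square, the orange cross, the yellow circle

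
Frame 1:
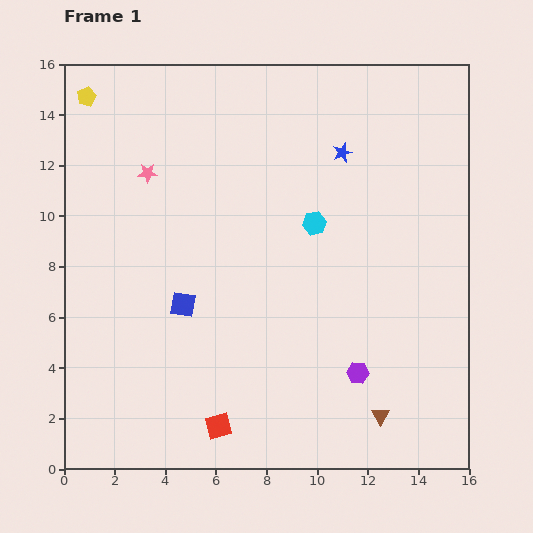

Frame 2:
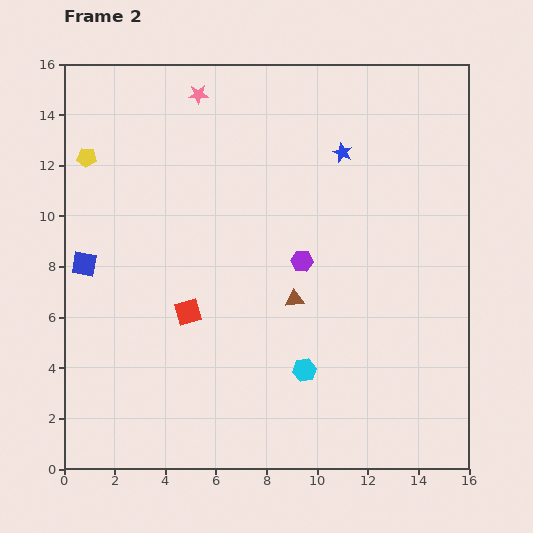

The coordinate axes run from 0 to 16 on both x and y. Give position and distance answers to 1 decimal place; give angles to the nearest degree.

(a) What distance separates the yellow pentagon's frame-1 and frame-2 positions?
2.4

The yellow pentagon moved from (0.9, 14.7) to (0.9, 12.3), a distance of √(0.0² + 2.4²) ≈ 2.4.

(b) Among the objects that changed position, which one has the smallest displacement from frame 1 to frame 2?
the yellow pentagon

(moved 2.4)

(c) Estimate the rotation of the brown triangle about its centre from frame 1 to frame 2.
53° clockwise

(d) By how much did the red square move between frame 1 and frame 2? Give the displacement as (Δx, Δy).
(-1.2, 4.5)

The red square was at (6.1, 1.7) in frame 1 and (4.9, 6.2) in frame 2.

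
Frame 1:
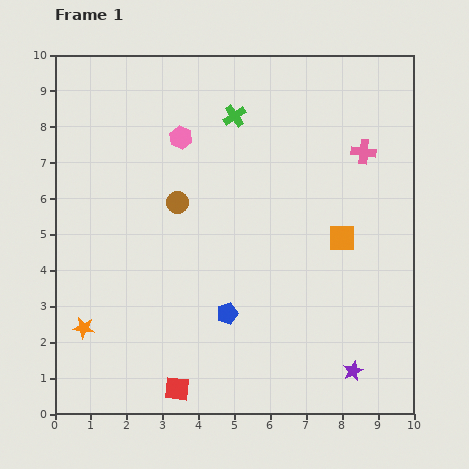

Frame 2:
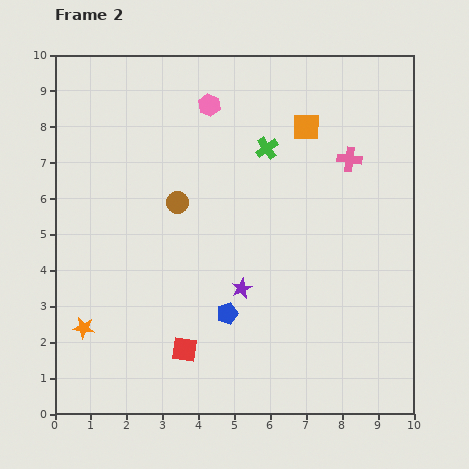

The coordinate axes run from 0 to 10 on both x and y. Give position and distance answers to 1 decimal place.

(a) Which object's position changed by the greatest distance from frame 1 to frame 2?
the purple star

(moved 3.9; next 3.3)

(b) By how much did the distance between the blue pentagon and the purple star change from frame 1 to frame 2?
-3.0

Distance in frame 1: 3.8. Distance in frame 2: 0.8.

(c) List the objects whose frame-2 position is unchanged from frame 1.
the brown circle, the orange star, the blue pentagon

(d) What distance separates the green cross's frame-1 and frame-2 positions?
1.3

The green cross moved from (5.0, 8.3) to (5.9, 7.4), a distance of √(0.9² + 0.9²) ≈ 1.3.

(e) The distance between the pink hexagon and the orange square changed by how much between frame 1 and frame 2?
-2.5

Distance in frame 1: 5.3. Distance in frame 2: 2.8.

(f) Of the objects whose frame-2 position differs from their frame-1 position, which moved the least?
the pink cross

(moved 0.4)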